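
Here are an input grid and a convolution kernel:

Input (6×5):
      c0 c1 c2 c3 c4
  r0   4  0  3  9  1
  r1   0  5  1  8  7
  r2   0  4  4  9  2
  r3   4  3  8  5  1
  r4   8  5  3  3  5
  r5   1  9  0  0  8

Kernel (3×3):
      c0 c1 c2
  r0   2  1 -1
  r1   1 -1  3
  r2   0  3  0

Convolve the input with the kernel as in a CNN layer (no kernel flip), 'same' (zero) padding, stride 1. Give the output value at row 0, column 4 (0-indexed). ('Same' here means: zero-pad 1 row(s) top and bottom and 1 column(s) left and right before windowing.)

29

The receptive field on the zero-padded input at this output position is [0 0 0 / 9 1 0 / 8 7 0]. Elementwise product with the kernel and sum: 0·2 + 0·1 + 0·-1 + 9·1 + 1·-1 + 0·3 + 7·3.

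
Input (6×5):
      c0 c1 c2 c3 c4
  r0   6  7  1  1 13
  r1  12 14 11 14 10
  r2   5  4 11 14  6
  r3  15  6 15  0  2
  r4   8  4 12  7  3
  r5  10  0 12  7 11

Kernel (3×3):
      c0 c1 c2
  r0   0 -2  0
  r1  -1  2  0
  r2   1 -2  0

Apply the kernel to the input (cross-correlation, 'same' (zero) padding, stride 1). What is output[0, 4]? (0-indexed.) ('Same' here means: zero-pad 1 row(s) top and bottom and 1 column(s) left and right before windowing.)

19

The receptive field on the zero-padded input at this output position is [0 0 0 / 1 13 0 / 14 10 0]. Elementwise product with the kernel and sum: 0·-2 + 1·-1 + 13·2 + 14·1 + 10·-2.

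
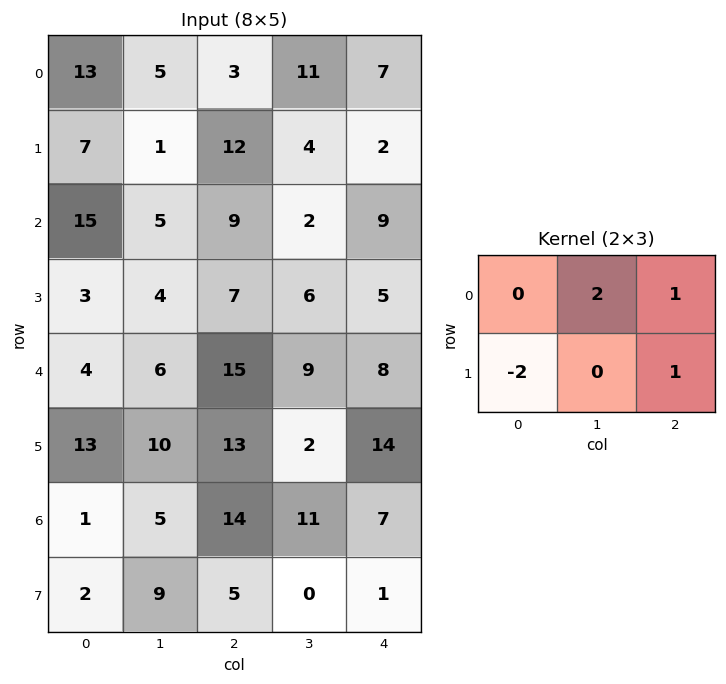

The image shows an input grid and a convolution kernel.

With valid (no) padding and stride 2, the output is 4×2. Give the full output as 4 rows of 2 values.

Output[0,0]: The receptive field on the input at this output position is [13 5 3 / 7 1 12]. Elementwise product with the kernel and sum: 5·2 + 3·1 + 7·-2 + 12·1.

11 7
20 4
14 14
25 20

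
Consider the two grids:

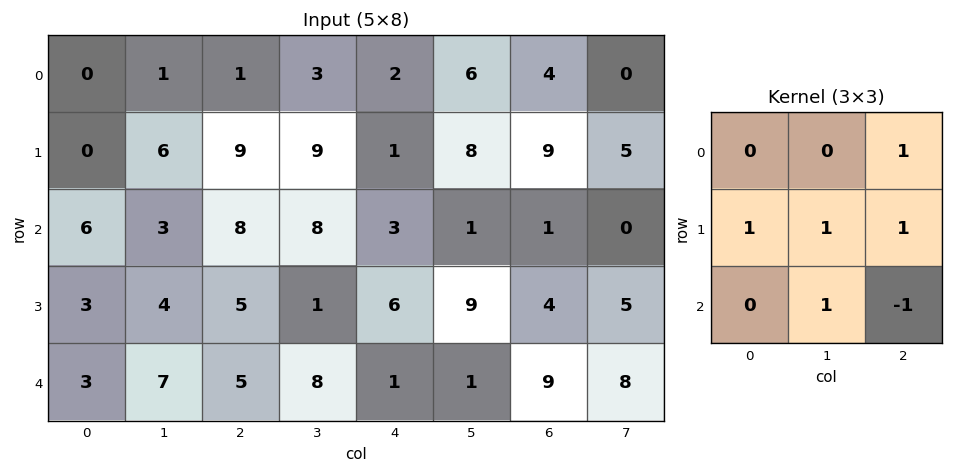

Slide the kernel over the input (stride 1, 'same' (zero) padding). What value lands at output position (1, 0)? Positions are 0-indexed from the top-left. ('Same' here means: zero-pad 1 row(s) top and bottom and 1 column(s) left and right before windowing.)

10

The receptive field on the zero-padded input at this output position is [0 0 1 / 0 0 6 / 0 6 3]. Elementwise product with the kernel and sum: 1·1 + 0·1 + 0·1 + 6·1 + 6·1 + 3·-1.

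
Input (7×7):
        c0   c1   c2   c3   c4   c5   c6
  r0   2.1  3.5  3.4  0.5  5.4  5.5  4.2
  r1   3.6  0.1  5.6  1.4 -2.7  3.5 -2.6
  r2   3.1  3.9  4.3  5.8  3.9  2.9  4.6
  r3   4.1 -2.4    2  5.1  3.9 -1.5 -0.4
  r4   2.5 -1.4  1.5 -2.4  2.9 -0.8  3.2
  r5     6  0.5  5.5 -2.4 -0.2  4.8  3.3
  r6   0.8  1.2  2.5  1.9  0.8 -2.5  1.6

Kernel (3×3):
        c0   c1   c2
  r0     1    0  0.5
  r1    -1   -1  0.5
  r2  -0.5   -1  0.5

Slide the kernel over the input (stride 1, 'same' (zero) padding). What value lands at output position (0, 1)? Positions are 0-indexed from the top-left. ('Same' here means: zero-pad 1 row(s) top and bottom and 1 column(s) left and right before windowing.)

-3

The receptive field on the zero-padded input at this output position is [0 0 0 / 2.1 3.5 3.4 / 3.6 0.1 5.6]. Elementwise product with the kernel and sum: 0·1 + 0·0.5 + 2.1·-1 + 3.5·-1 + 3.4·0.5 + 3.6·-0.5 + 0.1·-1 + 5.6·0.5.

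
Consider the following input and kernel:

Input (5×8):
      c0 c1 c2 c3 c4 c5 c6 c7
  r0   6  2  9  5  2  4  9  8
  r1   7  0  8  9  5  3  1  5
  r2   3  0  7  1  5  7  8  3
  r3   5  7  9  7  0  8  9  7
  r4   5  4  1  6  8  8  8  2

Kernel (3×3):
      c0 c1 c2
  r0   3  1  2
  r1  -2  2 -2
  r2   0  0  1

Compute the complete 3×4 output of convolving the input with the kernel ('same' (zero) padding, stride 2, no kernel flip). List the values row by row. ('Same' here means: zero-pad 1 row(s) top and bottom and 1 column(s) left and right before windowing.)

Output[0,0]: The receptive field on the zero-padded input at this output position is [0 0 0 / 0 6 2 / 0 7 0]. Elementwise product with the kernel and sum: 0·3 + 0·1 + 0·2 + 0·-2 + 6·2 + 2·-2 + 0·1.

8 13 -11 -1
20 45 40 23
21 26 25 43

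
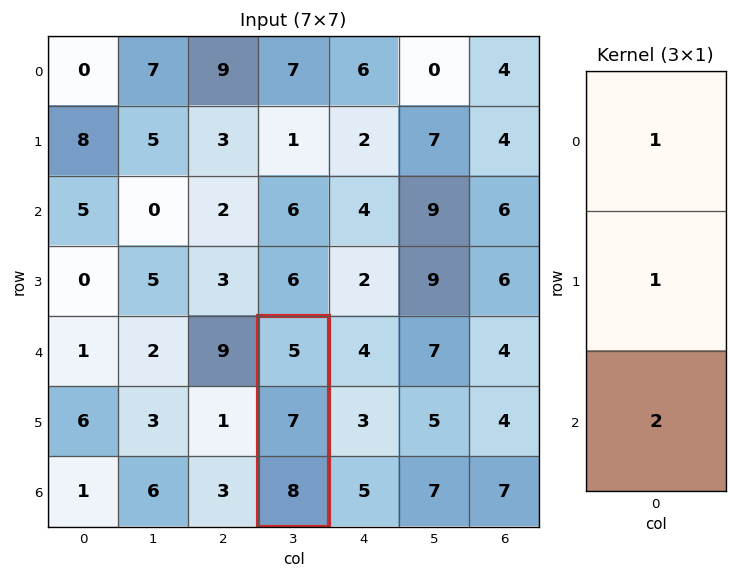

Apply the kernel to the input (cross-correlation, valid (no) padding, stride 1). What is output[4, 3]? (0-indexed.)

28

The receptive field on the input at this output position is [5 / 7 / 8]. Elementwise product with the kernel and sum: 5·1 + 7·1 + 8·2.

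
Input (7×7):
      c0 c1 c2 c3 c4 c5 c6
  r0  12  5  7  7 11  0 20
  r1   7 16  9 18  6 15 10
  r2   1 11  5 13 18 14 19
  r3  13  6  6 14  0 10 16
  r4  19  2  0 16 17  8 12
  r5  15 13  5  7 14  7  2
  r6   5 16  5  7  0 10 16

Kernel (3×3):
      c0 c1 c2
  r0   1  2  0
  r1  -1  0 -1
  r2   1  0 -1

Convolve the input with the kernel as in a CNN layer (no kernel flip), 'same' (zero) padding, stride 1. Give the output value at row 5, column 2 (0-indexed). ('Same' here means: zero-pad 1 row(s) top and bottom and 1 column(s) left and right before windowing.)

The receptive field on the zero-padded input at this output position is [2 0 16 / 13 5 7 / 16 5 7]. Elementwise product with the kernel and sum: 2·1 + 0·2 + 13·-1 + 7·-1 + 16·1 + 7·-1.

-9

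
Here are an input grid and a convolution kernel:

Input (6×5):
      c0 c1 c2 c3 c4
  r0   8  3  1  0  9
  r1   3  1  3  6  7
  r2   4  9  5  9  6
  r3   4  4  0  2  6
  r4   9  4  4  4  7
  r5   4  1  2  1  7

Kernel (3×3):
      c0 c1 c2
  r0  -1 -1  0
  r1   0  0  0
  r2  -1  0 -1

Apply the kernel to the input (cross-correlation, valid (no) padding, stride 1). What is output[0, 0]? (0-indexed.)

The receptive field on the input at this output position is [8 3 1 / 3 1 3 / 4 9 5]. Elementwise product with the kernel and sum: 8·-1 + 3·-1 + 4·-1 + 5·-1.

-20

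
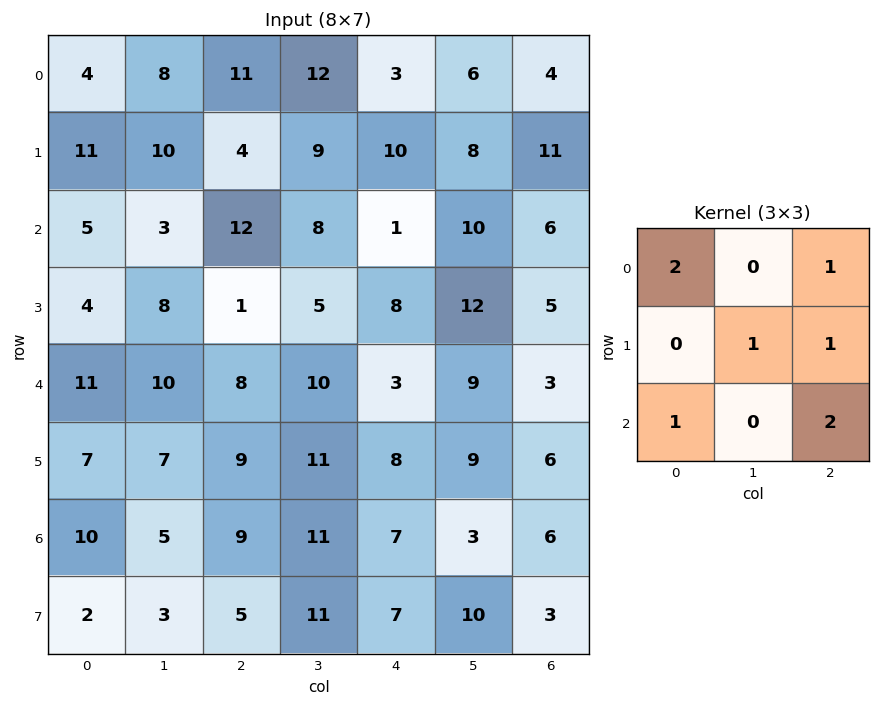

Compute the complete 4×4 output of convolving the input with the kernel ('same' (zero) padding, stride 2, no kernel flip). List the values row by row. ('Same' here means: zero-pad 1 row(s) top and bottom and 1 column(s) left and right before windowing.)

Output[0,0]: The receptive field on the zero-padded input at this output position is [0 0 0 / 0 4 8 / 0 11 10]. Elementwise product with the kernel and sum: 0·2 + 0·1 + 4·1 + 8·1 + 0·1 + 10·2.
Output[0,1]: The receptive field on the zero-padded input at this output position is [0 0 0 / 8 11 12 / 10 4 9]. Elementwise product with the kernel and sum: 0·2 + 0·1 + 11·1 + 12·1 + 10·1 + 9·2.

32 51 34 12
34 67 66 34
43 68 63 36
28 70 72 34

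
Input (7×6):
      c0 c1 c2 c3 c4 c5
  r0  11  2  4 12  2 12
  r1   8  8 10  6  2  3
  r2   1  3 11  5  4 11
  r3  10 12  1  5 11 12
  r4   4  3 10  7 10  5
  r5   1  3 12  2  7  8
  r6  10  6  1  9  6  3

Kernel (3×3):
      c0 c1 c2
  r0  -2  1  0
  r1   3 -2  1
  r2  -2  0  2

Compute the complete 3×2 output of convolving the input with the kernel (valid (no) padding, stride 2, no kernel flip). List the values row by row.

18 10
20 -13
-14 36

Output[0,0]: The receptive field on the input at this output position is [11 2 4 / 8 8 10 / 1 3 11]. Elementwise product with the kernel and sum: 11·-2 + 2·1 + 8·3 + 8·-2 + 10·1 + 1·-2 + 11·2.
Output[0,1]: The receptive field on the input at this output position is [4 12 2 / 10 6 2 / 11 5 4]. Elementwise product with the kernel and sum: 4·-2 + 12·1 + 10·3 + 6·-2 + 2·1 + 11·-2 + 4·2.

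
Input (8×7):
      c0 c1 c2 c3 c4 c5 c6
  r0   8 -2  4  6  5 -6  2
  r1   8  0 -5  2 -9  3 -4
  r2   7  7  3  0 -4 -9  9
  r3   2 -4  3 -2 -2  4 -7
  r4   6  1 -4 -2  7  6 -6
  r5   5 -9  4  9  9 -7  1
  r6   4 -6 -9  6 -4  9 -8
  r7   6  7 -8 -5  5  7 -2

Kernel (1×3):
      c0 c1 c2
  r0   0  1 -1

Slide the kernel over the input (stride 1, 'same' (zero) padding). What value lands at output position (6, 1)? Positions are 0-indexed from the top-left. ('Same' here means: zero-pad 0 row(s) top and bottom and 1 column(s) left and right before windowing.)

3

The receptive field on the zero-padded input at this output position is [4 -6 -9]. Elementwise product with the kernel and sum: -6·1 + -9·-1.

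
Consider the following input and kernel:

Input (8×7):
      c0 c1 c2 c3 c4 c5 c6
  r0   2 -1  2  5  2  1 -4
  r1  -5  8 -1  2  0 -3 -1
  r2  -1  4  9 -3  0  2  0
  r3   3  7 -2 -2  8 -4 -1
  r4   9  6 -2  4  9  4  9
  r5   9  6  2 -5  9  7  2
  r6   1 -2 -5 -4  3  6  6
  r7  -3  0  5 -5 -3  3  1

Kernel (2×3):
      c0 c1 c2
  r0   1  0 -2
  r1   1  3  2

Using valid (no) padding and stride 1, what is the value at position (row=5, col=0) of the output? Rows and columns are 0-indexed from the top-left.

The receptive field on the input at this output position is [9 6 2 / 1 -2 -5]. Elementwise product with the kernel and sum: 9·1 + 2·-2 + 1·1 + -2·3 + -5·2.

-10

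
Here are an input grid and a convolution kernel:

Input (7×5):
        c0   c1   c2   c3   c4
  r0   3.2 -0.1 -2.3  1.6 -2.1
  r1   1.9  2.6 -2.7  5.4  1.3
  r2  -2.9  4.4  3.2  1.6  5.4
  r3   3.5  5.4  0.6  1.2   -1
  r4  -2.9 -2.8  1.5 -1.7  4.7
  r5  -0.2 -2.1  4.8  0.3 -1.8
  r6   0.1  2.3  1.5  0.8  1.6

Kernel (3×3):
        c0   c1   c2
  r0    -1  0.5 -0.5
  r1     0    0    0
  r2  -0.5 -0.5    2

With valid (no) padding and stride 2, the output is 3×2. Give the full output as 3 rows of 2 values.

Output[0,0]: The receptive field on the input at this output position is [3.2 -0.1 -2.3 / 1.9 2.6 -2.7 / -2.9 4.4 3.2]. Elementwise product with the kernel and sum: 3.2·-1 + -0.1·0.5 + -2.3·-0.5 + -2.9·-0.5 + 4.4·-0.5 + 3.2·2.

3.55 12.55
9.35 4.4
2.55 -2.65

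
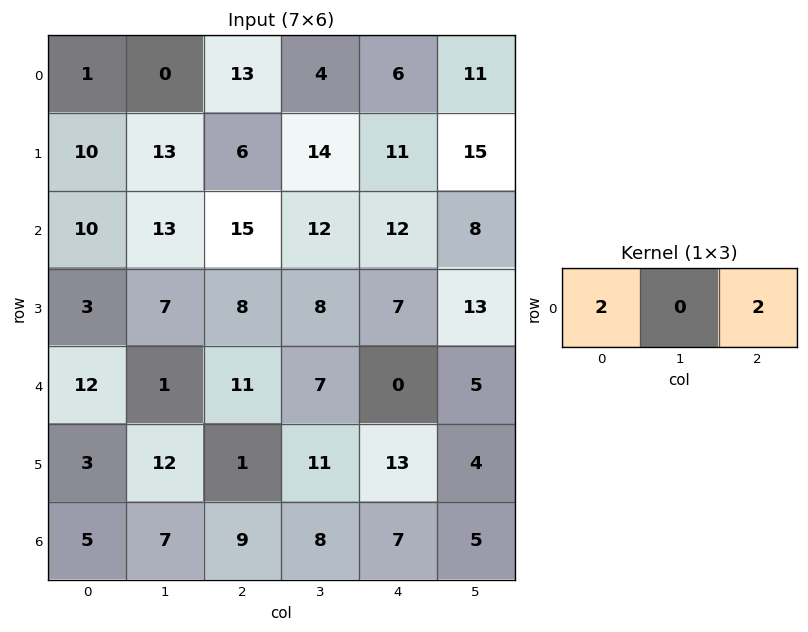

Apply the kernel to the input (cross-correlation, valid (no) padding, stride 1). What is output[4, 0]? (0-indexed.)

46

The receptive field on the input at this output position is [12 1 11]. Elementwise product with the kernel and sum: 12·2 + 11·2.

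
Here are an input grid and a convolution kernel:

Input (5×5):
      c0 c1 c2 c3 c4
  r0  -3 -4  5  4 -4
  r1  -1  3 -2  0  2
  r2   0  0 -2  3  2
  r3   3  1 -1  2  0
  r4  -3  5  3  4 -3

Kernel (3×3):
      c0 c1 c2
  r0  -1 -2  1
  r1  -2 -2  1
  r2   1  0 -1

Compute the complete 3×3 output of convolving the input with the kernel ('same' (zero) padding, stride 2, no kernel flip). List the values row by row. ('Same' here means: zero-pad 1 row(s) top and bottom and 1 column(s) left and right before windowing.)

Output[0,0]: The receptive field on the zero-padded input at this output position is [0 0 0 / 0 -3 -4 / 0 -1 3]. Elementwise product with the kernel and sum: 0·-1 + 0·-2 + 0·1 + 0·-2 + -3·-2 + -4·1 + 0·1 + 3·-1.

-1 5 0
4 7 -12
6 -9 -4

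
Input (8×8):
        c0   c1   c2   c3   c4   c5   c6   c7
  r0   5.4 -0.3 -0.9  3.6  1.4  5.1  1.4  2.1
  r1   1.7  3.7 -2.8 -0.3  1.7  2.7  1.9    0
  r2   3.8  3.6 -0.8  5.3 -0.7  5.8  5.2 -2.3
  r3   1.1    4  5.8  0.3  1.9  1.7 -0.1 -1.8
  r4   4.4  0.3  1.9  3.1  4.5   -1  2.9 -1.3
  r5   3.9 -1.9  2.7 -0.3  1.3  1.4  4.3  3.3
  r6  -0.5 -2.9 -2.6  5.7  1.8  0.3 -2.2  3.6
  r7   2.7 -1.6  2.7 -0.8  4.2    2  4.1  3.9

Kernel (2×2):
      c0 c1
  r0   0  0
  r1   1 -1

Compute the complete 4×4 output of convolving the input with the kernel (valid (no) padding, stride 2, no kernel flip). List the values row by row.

Output[0,0]: The receptive field on the input at this output position is [5.4 -0.3 / 1.7 3.7]. Elementwise product with the kernel and sum: 1.7·1 + 3.7·-1.

-2 -2.5 -1 1.9
-2.9 5.5 0.2 1.7
5.8 3 -0.1 1
4.3 3.5 2.2 0.2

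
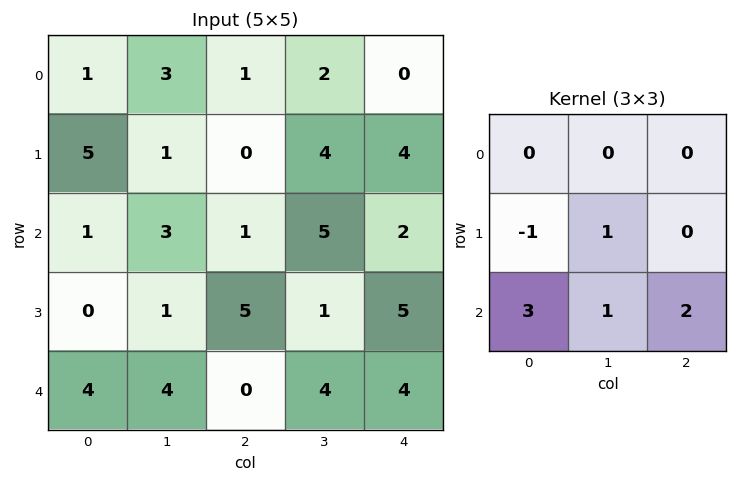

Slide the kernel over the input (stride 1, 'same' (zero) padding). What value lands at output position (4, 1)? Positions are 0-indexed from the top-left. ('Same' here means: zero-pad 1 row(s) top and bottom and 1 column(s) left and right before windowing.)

0

The receptive field on the zero-padded input at this output position is [0 1 5 / 4 4 0 / 0 0 0]. Elementwise product with the kernel and sum: 4·-1 + 4·1 + 0·3 + 0·1 + 0·2.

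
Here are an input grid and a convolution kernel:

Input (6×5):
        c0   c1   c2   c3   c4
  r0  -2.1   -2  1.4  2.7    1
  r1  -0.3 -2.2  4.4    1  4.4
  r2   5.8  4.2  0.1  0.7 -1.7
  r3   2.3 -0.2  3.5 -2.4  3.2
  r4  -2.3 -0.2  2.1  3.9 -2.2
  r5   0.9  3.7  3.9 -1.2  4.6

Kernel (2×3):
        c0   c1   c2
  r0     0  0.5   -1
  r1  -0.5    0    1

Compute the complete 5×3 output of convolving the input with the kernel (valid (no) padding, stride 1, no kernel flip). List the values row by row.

2.15 0.1 2.55
-8.3 -0.2 -5.65
4.35 -2.95 3.5
-0.35 8.15 -7.65
1.25 -5.9 6.8

Output[0,0]: The receptive field on the input at this output position is [-2.1 -2 1.4 / -0.3 -2.2 4.4]. Elementwise product with the kernel and sum: -2·0.5 + 1.4·-1 + -0.3·-0.5 + 4.4·1.
Output[0,1]: The receptive field on the input at this output position is [-2 1.4 2.7 / -2.2 4.4 1]. Elementwise product with the kernel and sum: 1.4·0.5 + 2.7·-1 + -2.2·-0.5 + 1·1.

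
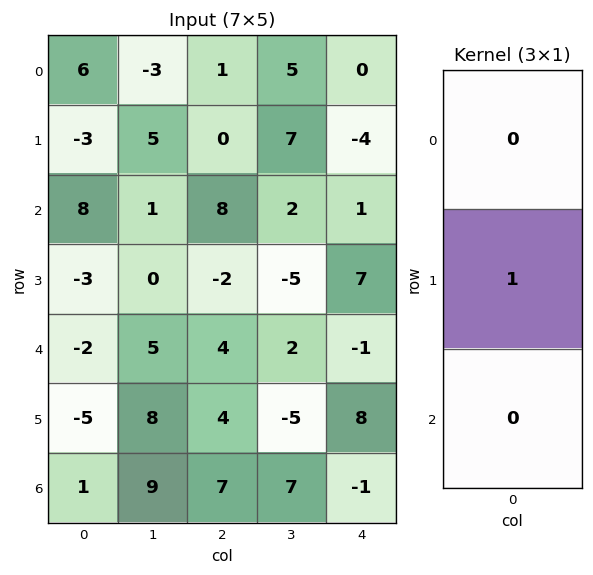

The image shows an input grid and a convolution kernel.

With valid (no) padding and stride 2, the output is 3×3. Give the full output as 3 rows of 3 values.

Output[0,0]: The receptive field on the input at this output position is [6 / -3 / 8]. Elementwise product with the kernel and sum: -3·1.
Output[0,1]: The receptive field on the input at this output position is [1 / 0 / 8]. Elementwise product with the kernel and sum: 0·1.

-3 0 -4
-3 -2 7
-5 4 8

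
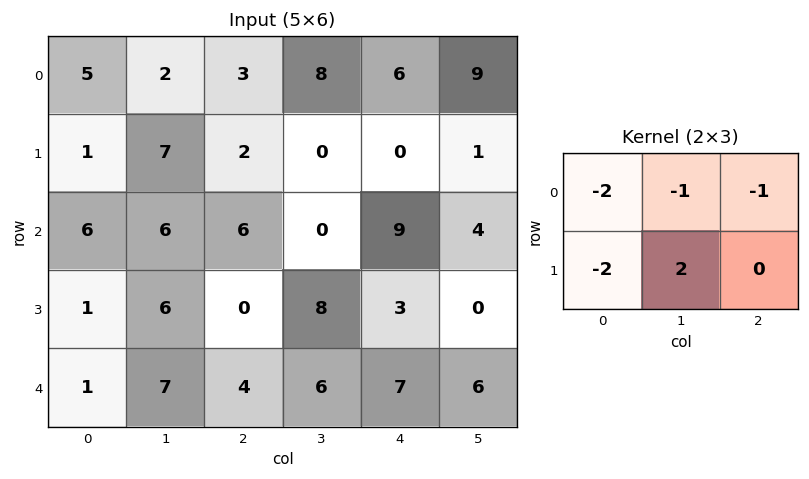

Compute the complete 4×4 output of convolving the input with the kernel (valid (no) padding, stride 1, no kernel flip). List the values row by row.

-3 -25 -24 -31
-11 -16 -16 17
-14 -30 -5 -23
4 -26 -7 -17

Output[0,0]: The receptive field on the input at this output position is [5 2 3 / 1 7 2]. Elementwise product with the kernel and sum: 5·-2 + 2·-1 + 3·-1 + 1·-2 + 7·2.
Output[0,1]: The receptive field on the input at this output position is [2 3 8 / 7 2 0]. Elementwise product with the kernel and sum: 2·-2 + 3·-1 + 8·-1 + 7·-2 + 2·2.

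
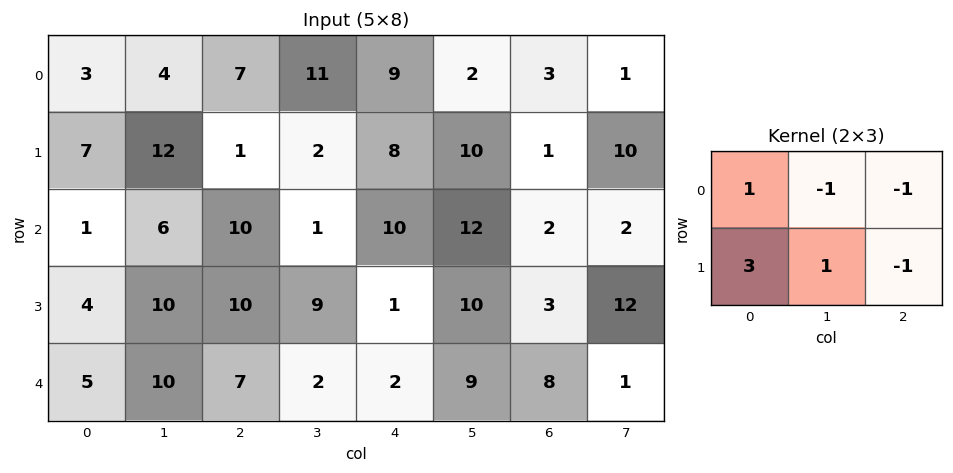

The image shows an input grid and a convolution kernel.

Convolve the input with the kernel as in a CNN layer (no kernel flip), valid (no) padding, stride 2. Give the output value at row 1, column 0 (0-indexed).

-3

The receptive field on the input at this output position is [1 6 10 / 4 10 10]. Elementwise product with the kernel and sum: 1·1 + 6·-1 + 10·-1 + 4·3 + 10·1 + 10·-1.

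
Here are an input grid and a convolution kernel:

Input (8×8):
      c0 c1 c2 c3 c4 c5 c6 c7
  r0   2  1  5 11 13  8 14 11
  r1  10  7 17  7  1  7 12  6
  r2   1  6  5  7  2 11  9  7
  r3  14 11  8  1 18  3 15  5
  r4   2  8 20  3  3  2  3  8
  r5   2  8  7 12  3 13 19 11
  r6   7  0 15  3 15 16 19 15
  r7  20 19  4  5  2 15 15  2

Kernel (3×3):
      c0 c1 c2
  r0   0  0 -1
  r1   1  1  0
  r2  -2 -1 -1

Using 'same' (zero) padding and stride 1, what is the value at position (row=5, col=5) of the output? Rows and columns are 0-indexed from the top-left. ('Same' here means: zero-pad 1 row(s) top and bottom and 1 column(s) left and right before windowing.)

-52

The receptive field on the zero-padded input at this output position is [3 2 3 / 3 13 19 / 15 16 19]. Elementwise product with the kernel and sum: 3·-1 + 3·1 + 13·1 + 15·-2 + 16·-1 + 19·-1.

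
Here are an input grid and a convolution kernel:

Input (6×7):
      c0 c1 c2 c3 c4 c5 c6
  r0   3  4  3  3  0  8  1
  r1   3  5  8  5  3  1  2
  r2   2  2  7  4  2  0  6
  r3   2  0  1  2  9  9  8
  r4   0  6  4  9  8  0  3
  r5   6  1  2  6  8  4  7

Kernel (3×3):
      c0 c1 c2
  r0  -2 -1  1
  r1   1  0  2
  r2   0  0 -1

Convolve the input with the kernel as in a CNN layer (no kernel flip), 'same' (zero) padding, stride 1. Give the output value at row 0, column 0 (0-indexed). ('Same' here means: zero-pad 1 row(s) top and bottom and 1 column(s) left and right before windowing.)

The receptive field on the zero-padded input at this output position is [0 0 0 / 0 3 4 / 0 3 5]. Elementwise product with the kernel and sum: 0·-2 + 0·-1 + 0·1 + 0·1 + 4·2 + 5·-1.

3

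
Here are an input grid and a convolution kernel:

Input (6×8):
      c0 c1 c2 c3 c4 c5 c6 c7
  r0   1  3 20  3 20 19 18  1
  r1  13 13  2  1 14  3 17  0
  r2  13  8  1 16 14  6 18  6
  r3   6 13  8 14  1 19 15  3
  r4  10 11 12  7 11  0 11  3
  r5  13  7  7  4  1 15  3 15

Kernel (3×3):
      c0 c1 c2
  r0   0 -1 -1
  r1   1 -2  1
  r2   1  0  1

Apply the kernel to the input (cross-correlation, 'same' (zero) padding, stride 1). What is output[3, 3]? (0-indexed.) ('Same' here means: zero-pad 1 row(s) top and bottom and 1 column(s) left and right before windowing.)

The receptive field on the zero-padded input at this output position is [1 16 14 / 8 14 1 / 12 7 11]. Elementwise product with the kernel and sum: 16·-1 + 14·-1 + 8·1 + 14·-2 + 1·1 + 12·1 + 11·1.

-26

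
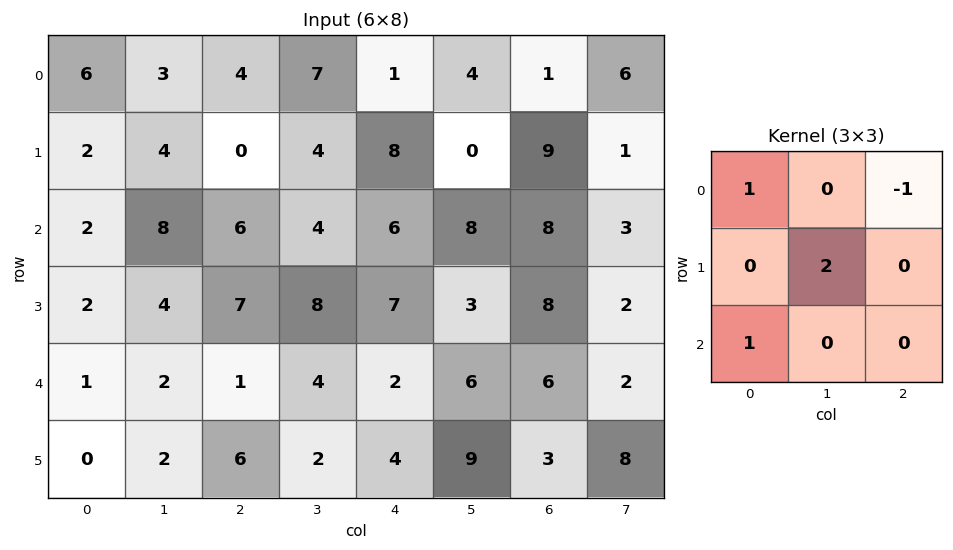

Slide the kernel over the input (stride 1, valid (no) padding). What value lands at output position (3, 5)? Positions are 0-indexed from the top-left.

22

The receptive field on the input at this output position is [3 8 2 / 6 6 2 / 9 3 8]. Elementwise product with the kernel and sum: 3·1 + 2·-1 + 6·2 + 9·1.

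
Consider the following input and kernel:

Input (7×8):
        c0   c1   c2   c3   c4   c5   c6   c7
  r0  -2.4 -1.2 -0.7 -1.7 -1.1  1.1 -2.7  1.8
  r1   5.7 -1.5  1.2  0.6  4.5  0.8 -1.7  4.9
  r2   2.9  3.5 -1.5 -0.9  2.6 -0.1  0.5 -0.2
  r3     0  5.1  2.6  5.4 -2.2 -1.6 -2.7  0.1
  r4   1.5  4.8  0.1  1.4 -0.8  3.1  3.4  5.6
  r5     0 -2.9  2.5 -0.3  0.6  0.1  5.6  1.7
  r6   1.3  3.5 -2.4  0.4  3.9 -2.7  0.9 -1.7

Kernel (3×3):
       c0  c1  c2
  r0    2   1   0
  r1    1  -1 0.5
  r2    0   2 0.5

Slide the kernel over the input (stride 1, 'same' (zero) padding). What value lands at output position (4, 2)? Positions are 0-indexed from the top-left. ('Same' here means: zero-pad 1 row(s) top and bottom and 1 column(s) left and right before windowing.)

The receptive field on the zero-padded input at this output position is [5.1 2.6 5.4 / 4.8 0.1 1.4 / -2.9 2.5 -0.3]. Elementwise product with the kernel and sum: 5.1·2 + 2.6·1 + 4.8·1 + 0.1·-1 + 1.4·0.5 + 2.5·2 + -0.3·0.5.

23.05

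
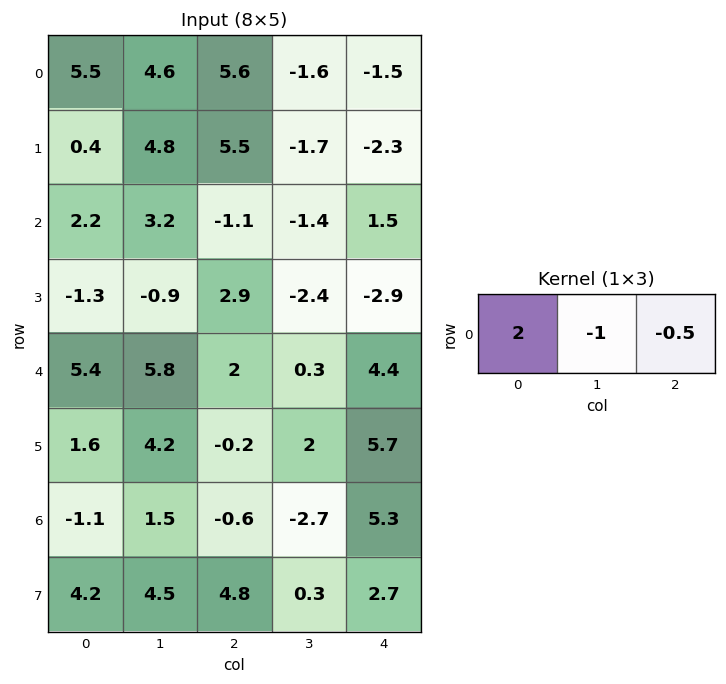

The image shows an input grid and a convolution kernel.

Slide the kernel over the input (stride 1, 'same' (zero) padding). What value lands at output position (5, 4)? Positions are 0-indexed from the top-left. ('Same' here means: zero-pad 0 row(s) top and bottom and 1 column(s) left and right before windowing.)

-1.7

The receptive field on the zero-padded input at this output position is [2 5.7 0]. Elementwise product with the kernel and sum: 2·2 + 5.7·-1 + 0·-0.5.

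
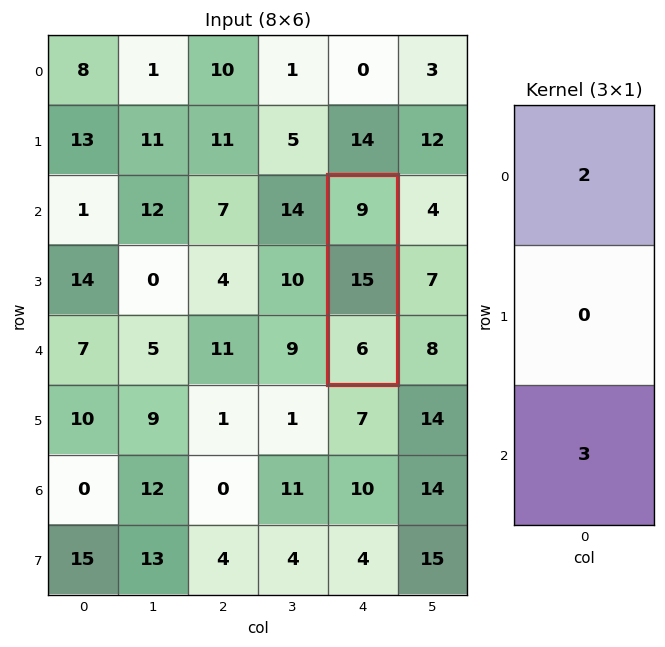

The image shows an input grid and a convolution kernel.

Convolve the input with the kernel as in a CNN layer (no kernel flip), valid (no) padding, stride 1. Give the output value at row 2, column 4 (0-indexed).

The receptive field on the input at this output position is [9 / 15 / 6]. Elementwise product with the kernel and sum: 9·2 + 6·3.

36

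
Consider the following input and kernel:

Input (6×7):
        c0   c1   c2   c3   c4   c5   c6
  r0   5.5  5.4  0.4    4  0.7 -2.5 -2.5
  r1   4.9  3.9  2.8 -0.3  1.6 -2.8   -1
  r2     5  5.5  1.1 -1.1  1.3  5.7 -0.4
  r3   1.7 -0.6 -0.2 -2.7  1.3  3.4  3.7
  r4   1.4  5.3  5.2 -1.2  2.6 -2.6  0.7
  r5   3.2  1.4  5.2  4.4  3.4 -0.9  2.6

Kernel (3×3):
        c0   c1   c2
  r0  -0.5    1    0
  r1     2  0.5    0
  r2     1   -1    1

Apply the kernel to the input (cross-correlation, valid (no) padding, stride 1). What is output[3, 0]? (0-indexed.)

The receptive field on the input at this output position is [1.7 -0.6 -0.2 / 1.4 5.3 5.2 / 3.2 1.4 5.2]. Elementwise product with the kernel and sum: 1.7·-0.5 + -0.6·1 + 1.4·2 + 5.3·0.5 + 3.2·1 + 1.4·-1 + 5.2·1.

11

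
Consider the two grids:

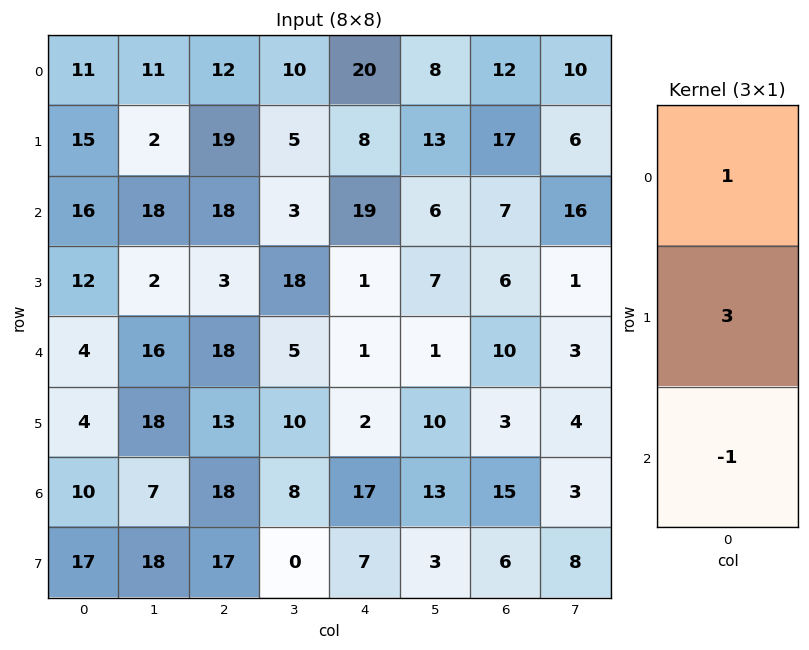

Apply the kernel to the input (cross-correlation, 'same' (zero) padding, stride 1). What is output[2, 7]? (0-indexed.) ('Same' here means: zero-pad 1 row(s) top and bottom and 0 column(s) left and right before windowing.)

The receptive field on the zero-padded input at this output position is [6 / 16 / 1]. Elementwise product with the kernel and sum: 6·1 + 16·3 + 1·-1.

53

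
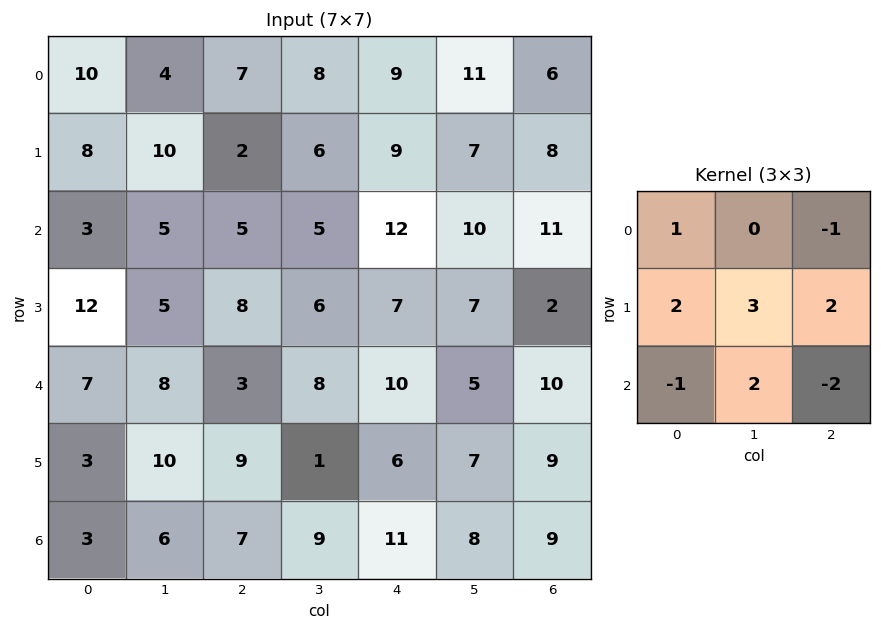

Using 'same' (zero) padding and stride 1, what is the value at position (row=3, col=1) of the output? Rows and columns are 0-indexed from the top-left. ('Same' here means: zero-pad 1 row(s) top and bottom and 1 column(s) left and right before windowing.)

The receptive field on the zero-padded input at this output position is [3 5 5 / 12 5 8 / 7 8 3]. Elementwise product with the kernel and sum: 3·1 + 5·-1 + 12·2 + 5·3 + 8·2 + 7·-1 + 8·2 + 3·-2.

56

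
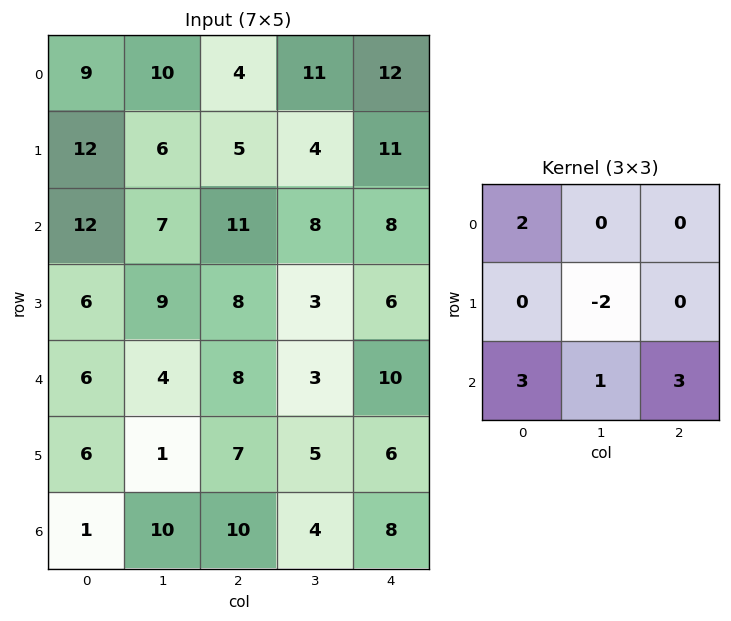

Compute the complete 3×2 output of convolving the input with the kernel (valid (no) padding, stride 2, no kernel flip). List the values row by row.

82 65
52 73
53 64

Output[0,0]: The receptive field on the input at this output position is [9 10 4 / 12 6 5 / 12 7 11]. Elementwise product with the kernel and sum: 9·2 + 6·-2 + 12·3 + 7·1 + 11·3.
Output[0,1]: The receptive field on the input at this output position is [4 11 12 / 5 4 11 / 11 8 8]. Elementwise product with the kernel and sum: 4·2 + 4·-2 + 11·3 + 8·1 + 8·3.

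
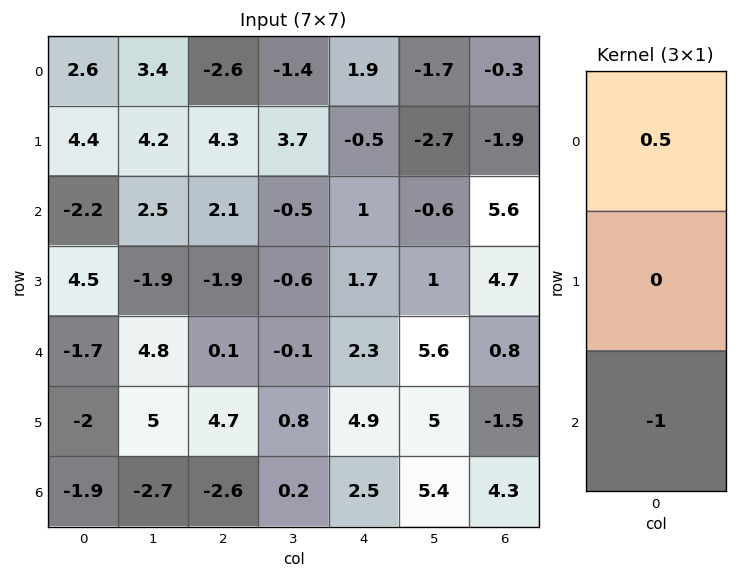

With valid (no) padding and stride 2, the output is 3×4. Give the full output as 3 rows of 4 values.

Output[0,0]: The receptive field on the input at this output position is [2.6 / 4.4 / -2.2]. Elementwise product with the kernel and sum: 2.6·0.5 + -2.2·-1.

3.5 -3.4 -0.05 -5.75
0.6 0.95 -1.8 2
1.05 2.65 -1.35 -3.9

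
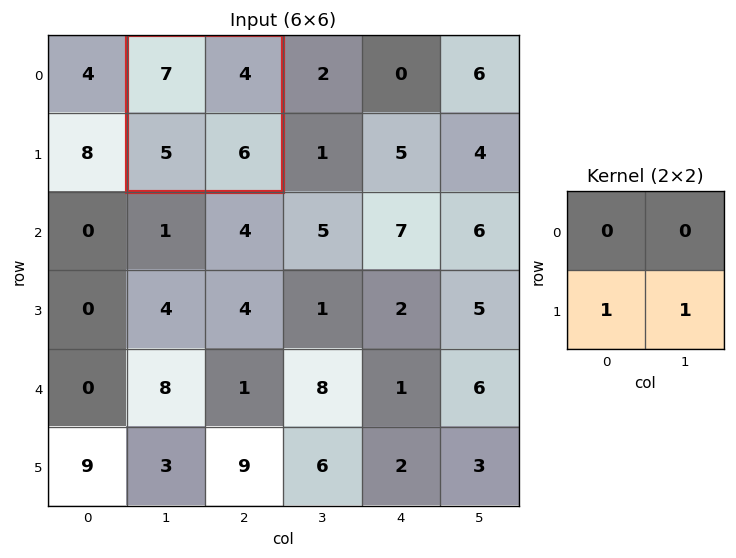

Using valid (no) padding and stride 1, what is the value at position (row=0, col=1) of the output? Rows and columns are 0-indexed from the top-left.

The receptive field on the input at this output position is [7 4 / 5 6]. Elementwise product with the kernel and sum: 5·1 + 6·1.

11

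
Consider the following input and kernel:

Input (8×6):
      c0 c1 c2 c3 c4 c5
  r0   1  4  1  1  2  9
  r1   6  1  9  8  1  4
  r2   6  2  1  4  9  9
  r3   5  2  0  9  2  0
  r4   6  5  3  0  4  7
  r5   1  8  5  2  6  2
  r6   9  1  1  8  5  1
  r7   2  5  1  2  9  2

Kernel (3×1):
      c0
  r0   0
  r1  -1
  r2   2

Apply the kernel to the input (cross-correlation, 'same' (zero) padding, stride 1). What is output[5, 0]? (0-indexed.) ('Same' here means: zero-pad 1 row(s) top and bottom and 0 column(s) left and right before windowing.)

The receptive field on the zero-padded input at this output position is [6 / 1 / 9]. Elementwise product with the kernel and sum: 1·-1 + 9·2.

17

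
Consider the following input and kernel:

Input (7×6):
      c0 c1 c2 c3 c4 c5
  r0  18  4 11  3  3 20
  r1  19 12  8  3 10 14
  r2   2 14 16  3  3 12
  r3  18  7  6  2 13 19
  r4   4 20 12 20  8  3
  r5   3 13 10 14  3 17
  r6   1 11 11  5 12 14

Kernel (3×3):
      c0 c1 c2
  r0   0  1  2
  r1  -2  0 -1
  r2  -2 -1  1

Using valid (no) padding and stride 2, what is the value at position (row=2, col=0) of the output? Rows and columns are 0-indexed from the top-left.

The receptive field on the input at this output position is [4 20 12 / 3 13 10 / 1 11 11]. Elementwise product with the kernel and sum: 20·1 + 12·2 + 3·-2 + 10·-1 + 1·-2 + 11·-1 + 11·1.

26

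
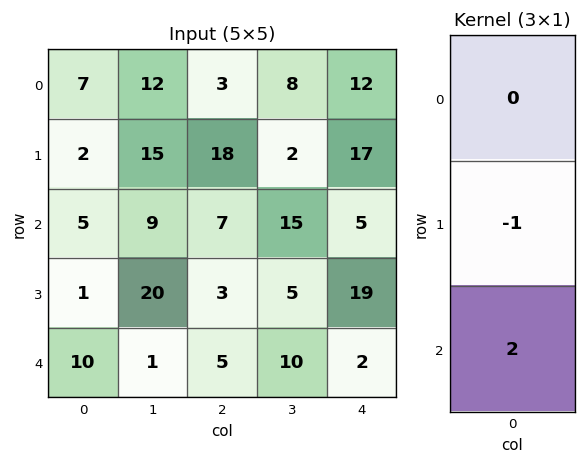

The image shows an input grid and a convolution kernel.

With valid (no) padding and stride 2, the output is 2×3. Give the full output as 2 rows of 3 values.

8 -4 -7
19 7 -15

Output[0,0]: The receptive field on the input at this output position is [7 / 2 / 5]. Elementwise product with the kernel and sum: 2·-1 + 5·2.
Output[0,1]: The receptive field on the input at this output position is [3 / 18 / 7]. Elementwise product with the kernel and sum: 18·-1 + 7·2.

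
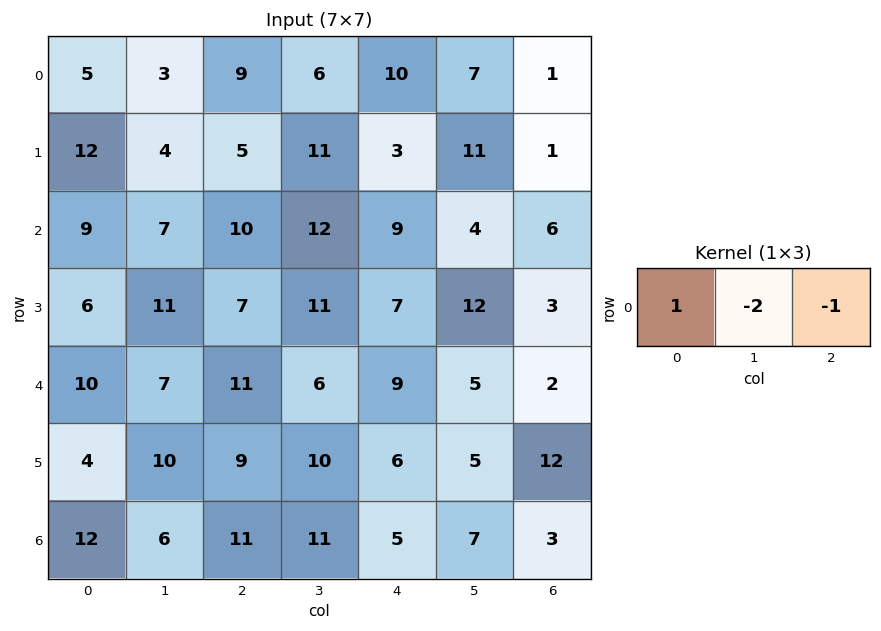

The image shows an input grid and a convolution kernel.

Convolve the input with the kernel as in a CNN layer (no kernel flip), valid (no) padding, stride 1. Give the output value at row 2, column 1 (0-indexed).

The receptive field on the input at this output position is [7 10 12]. Elementwise product with the kernel and sum: 7·1 + 10·-2 + 12·-1.

-25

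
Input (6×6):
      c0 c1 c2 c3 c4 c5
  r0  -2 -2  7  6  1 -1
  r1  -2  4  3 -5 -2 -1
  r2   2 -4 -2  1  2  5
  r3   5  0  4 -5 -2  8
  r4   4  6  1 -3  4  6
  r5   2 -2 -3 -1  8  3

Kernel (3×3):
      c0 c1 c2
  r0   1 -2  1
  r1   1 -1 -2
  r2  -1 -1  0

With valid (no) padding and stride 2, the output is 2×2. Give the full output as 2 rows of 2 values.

Output[0,0]: The receptive field on the input at this output position is [-2 -2 7 / -2 4 3 / 2 -4 -2]. Elementwise product with the kernel and sum: -2·1 + -2·-2 + 7·1 + -2·1 + 4·-1 + 3·-2 + 2·-1 + -4·-1.

-1 9
-5 13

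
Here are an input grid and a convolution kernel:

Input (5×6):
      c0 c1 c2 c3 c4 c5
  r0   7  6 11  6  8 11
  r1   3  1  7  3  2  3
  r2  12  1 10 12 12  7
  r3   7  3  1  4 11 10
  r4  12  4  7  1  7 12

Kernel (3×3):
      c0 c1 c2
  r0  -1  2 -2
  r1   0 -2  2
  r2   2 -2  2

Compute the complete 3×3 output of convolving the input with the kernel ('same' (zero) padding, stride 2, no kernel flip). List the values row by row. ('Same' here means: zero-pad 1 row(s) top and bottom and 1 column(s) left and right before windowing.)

-6 -16 14
-26 23 -9
-8 -21 8

Output[0,0]: The receptive field on the zero-padded input at this output position is [0 0 0 / 0 7 6 / 0 3 1]. Elementwise product with the kernel and sum: 0·-1 + 0·2 + 0·-2 + 7·-2 + 6·2 + 0·2 + 3·-2 + 1·2.
Output[0,1]: The receptive field on the zero-padded input at this output position is [0 0 0 / 6 11 6 / 1 7 3]. Elementwise product with the kernel and sum: 0·-1 + 0·2 + 0·-2 + 11·-2 + 6·2 + 1·2 + 7·-2 + 3·2.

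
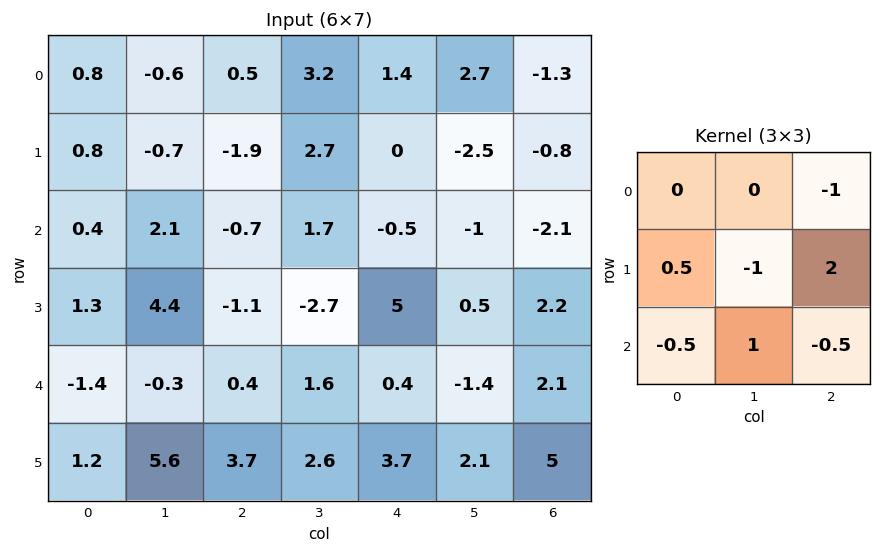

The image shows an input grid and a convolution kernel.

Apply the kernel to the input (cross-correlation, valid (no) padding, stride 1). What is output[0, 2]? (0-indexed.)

The receptive field on the input at this output position is [0.5 3.2 1.4 / -1.9 2.7 0 / -0.7 1.7 -0.5]. Elementwise product with the kernel and sum: 1.4·-1 + -1.9·0.5 + 2.7·-1 + 0·2 + -0.7·-0.5 + 1.7·1 + -0.5·-0.5.

-2.75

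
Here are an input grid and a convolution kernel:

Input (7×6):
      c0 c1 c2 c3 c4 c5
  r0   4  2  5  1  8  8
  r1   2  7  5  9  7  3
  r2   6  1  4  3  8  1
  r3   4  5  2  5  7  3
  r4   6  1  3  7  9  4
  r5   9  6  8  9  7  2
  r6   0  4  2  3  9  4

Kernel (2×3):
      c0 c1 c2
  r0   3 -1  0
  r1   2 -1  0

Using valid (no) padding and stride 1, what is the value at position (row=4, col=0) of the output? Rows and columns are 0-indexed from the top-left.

The receptive field on the input at this output position is [6 1 3 / 9 6 8]. Elementwise product with the kernel and sum: 6·3 + 1·-1 + 9·2 + 6·-1.

29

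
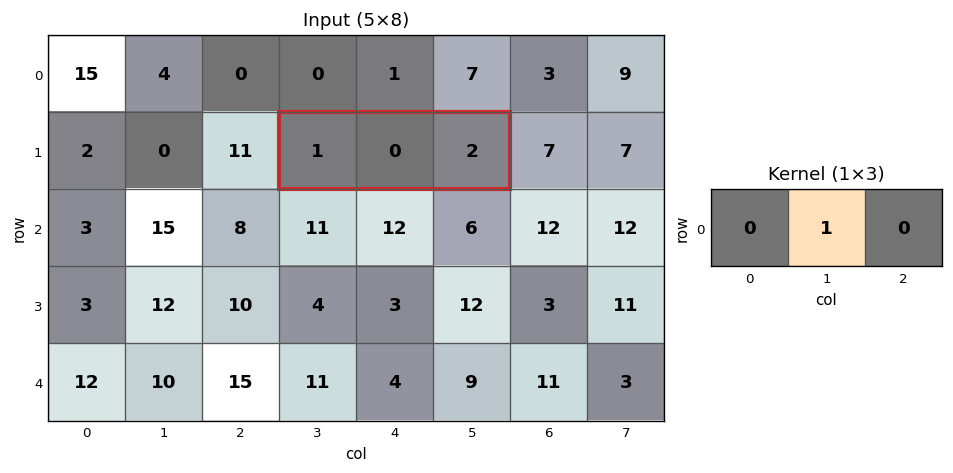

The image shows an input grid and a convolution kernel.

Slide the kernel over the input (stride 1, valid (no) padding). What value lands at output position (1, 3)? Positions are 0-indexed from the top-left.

The receptive field on the input at this output position is [1 0 2]. Elementwise product with the kernel and sum: 0·1.

0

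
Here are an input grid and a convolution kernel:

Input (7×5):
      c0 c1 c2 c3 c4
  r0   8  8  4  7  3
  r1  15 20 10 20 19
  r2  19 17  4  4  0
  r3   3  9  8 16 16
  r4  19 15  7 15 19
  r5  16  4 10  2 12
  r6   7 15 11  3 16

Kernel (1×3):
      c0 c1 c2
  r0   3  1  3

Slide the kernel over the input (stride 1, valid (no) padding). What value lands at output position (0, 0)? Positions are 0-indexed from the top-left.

44

The receptive field on the input at this output position is [8 8 4]. Elementwise product with the kernel and sum: 8·3 + 8·1 + 4·3.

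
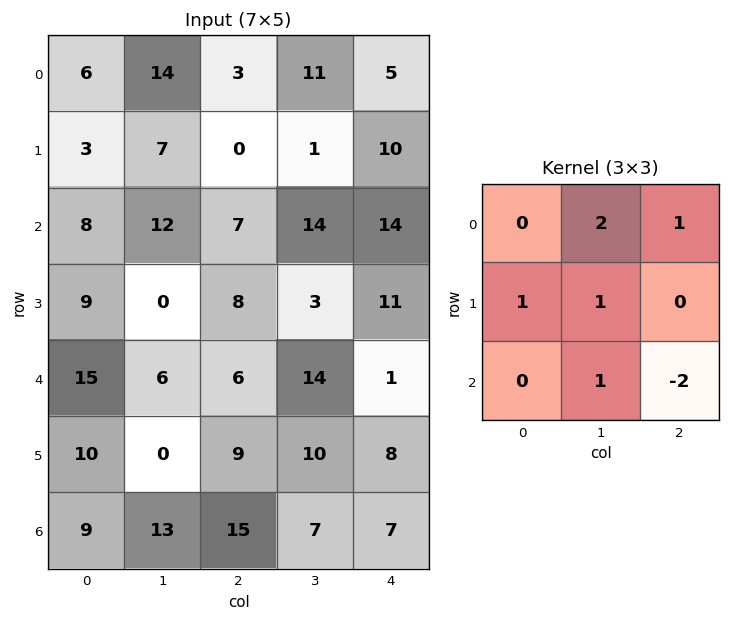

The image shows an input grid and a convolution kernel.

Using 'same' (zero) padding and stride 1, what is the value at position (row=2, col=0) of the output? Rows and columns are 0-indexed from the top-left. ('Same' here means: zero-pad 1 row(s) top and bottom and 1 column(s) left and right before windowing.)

30

The receptive field on the zero-padded input at this output position is [0 3 7 / 0 8 12 / 0 9 0]. Elementwise product with the kernel and sum: 3·2 + 7·1 + 0·1 + 8·1 + 9·1 + 0·-2.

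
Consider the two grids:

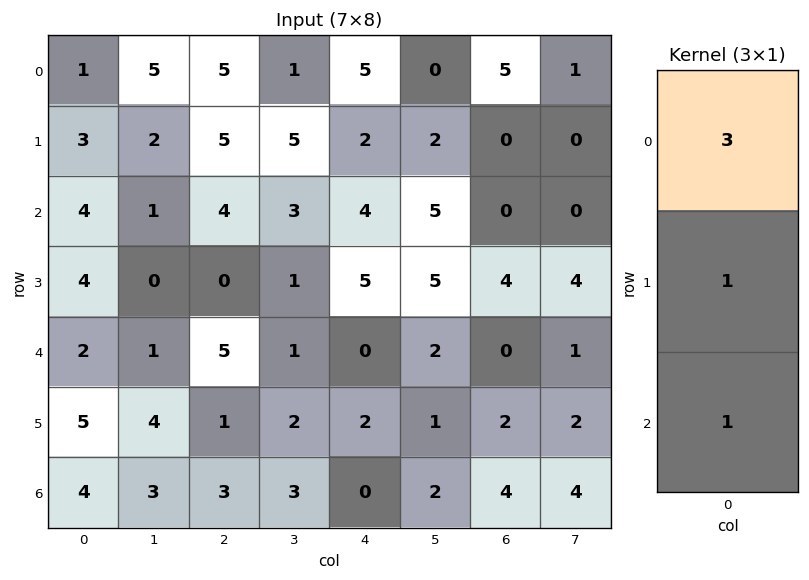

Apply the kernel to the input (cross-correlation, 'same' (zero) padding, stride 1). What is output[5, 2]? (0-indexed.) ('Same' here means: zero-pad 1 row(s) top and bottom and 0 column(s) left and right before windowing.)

The receptive field on the zero-padded input at this output position is [5 / 1 / 3]. Elementwise product with the kernel and sum: 5·3 + 1·1 + 3·1.

19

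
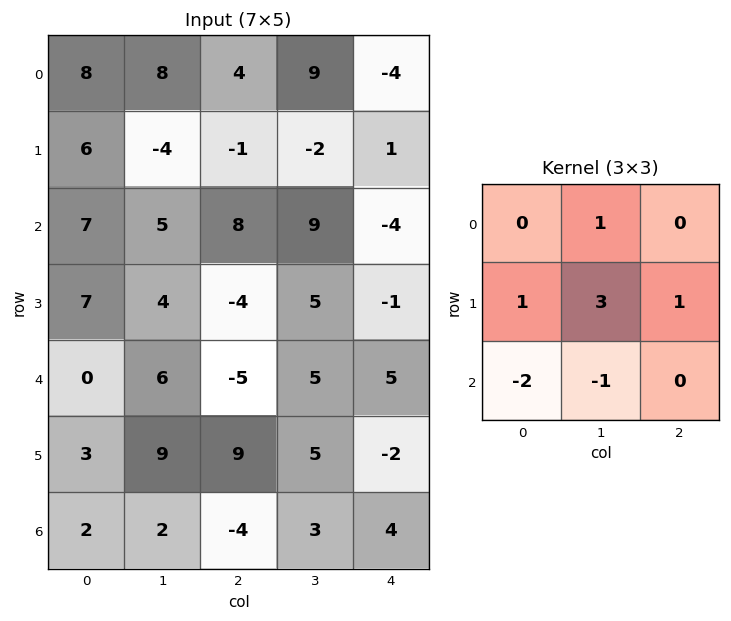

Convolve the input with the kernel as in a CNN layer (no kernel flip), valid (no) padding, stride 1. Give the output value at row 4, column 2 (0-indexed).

32

The receptive field on the input at this output position is [-5 5 5 / 9 5 -2 / -4 3 4]. Elementwise product with the kernel and sum: 5·1 + 9·1 + 5·3 + -2·1 + -4·-2 + 3·-1.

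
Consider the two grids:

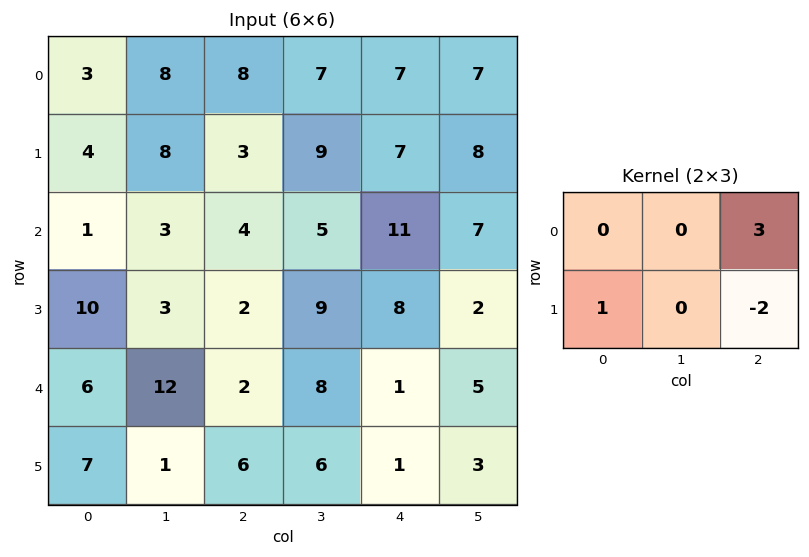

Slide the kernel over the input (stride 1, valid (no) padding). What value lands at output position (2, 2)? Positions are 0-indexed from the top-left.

19

The receptive field on the input at this output position is [4 5 11 / 2 9 8]. Elementwise product with the kernel and sum: 11·3 + 2·1 + 8·-2.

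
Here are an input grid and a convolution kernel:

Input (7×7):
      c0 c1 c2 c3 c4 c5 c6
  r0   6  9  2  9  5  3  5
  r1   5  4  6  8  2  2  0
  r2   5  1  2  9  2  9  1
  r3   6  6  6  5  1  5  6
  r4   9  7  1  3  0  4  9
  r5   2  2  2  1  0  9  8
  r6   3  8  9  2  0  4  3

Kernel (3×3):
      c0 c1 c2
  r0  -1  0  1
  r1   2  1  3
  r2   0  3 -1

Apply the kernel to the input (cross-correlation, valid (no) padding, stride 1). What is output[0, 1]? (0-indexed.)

The receptive field on the input at this output position is [9 2 9 / 4 6 8 / 1 2 9]. Elementwise product with the kernel and sum: 9·-1 + 9·1 + 4·2 + 6·1 + 8·3 + 2·3 + 9·-1.

35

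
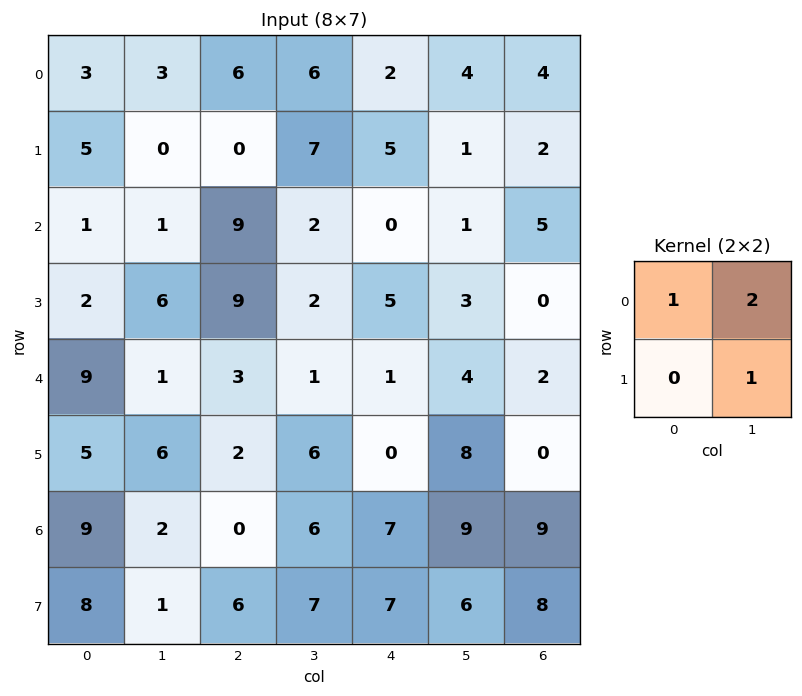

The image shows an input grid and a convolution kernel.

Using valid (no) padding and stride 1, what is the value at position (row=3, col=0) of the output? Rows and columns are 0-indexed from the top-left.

15

The receptive field on the input at this output position is [2 6 / 9 1]. Elementwise product with the kernel and sum: 2·1 + 6·2 + 1·1.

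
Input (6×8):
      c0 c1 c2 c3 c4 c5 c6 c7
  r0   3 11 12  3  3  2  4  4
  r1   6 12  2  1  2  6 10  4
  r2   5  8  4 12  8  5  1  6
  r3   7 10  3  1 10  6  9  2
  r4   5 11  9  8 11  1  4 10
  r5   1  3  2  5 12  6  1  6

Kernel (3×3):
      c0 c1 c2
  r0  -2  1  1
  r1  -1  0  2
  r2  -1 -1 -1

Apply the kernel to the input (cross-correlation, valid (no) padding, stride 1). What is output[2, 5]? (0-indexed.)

The receptive field on the input at this output position is [5 1 6 / 6 9 2 / 1 4 10]. Elementwise product with the kernel and sum: 5·-2 + 1·1 + 6·1 + 6·-1 + 2·2 + 1·-1 + 4·-1 + 10·-1.

-20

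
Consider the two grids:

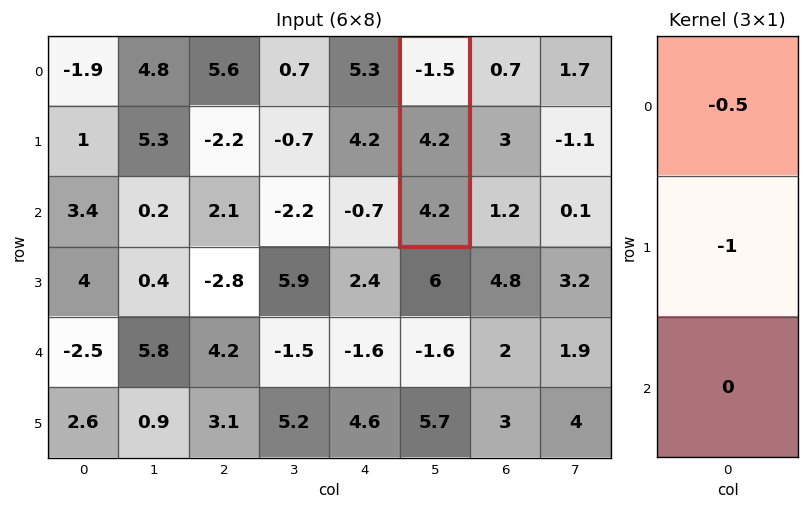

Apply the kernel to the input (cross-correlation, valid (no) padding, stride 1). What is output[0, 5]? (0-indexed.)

The receptive field on the input at this output position is [-1.5 / 4.2 / 4.2]. Elementwise product with the kernel and sum: -1.5·-0.5 + 4.2·-1.

-3.45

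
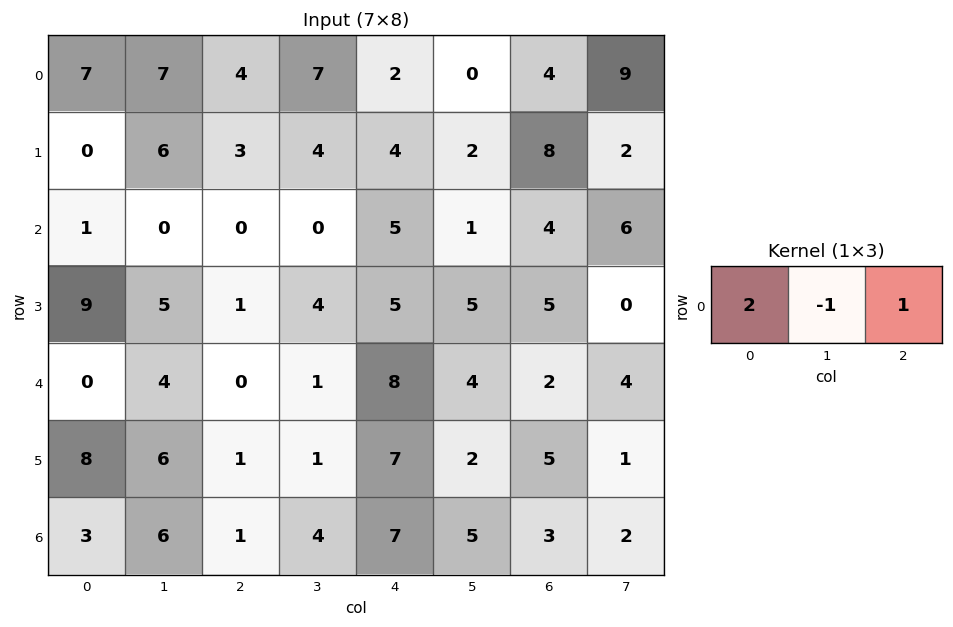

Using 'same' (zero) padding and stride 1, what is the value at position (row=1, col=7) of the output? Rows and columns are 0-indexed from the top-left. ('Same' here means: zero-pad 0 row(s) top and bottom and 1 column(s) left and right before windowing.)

The receptive field on the zero-padded input at this output position is [8 2 0]. Elementwise product with the kernel and sum: 8·2 + 2·-1 + 0·1.

14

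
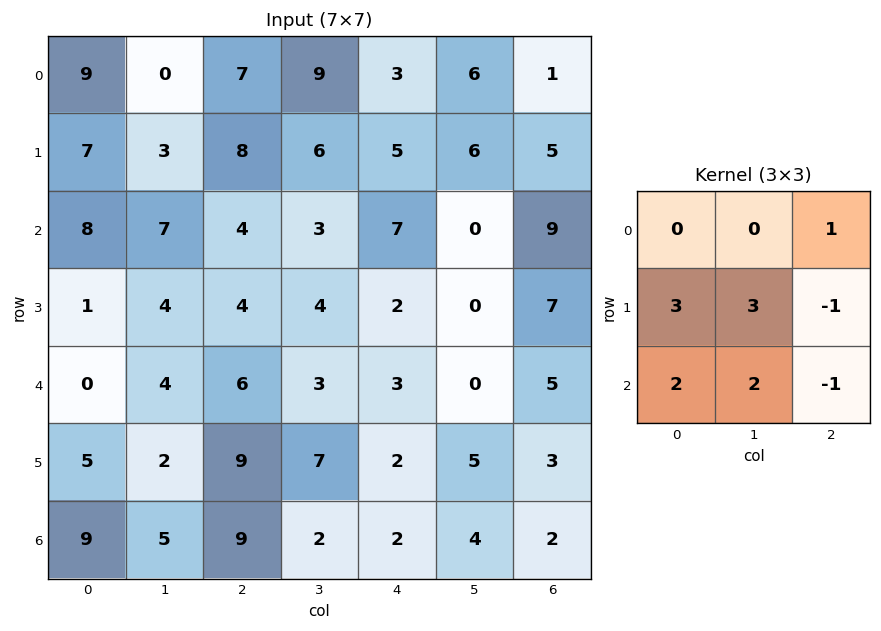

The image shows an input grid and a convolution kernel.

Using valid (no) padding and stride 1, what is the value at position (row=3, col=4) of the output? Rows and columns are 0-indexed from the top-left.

22

The receptive field on the input at this output position is [2 0 7 / 3 0 5 / 2 5 3]. Elementwise product with the kernel and sum: 7·1 + 3·3 + 0·3 + 5·-1 + 2·2 + 5·2 + 3·-1.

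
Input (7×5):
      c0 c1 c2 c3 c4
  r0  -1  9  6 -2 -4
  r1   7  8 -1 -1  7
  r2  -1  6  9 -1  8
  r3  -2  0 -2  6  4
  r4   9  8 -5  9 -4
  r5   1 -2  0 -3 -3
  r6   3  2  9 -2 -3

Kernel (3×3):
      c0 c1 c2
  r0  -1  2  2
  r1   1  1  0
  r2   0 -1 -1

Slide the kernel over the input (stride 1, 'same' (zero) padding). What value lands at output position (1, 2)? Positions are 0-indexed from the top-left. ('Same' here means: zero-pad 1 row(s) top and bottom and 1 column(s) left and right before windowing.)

The receptive field on the zero-padded input at this output position is [9 6 -2 / 8 -1 -1 / 6 9 -1]. Elementwise product with the kernel and sum: 9·-1 + 6·2 + -2·2 + 8·1 + -1·1 + 9·-1 + -1·-1.

-2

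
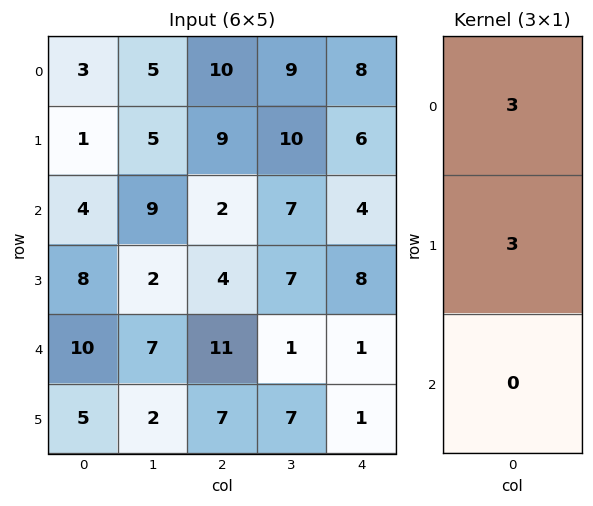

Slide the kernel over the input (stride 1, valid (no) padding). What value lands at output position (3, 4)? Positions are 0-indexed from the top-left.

27

The receptive field on the input at this output position is [8 / 1 / 1]. Elementwise product with the kernel and sum: 8·3 + 1·3.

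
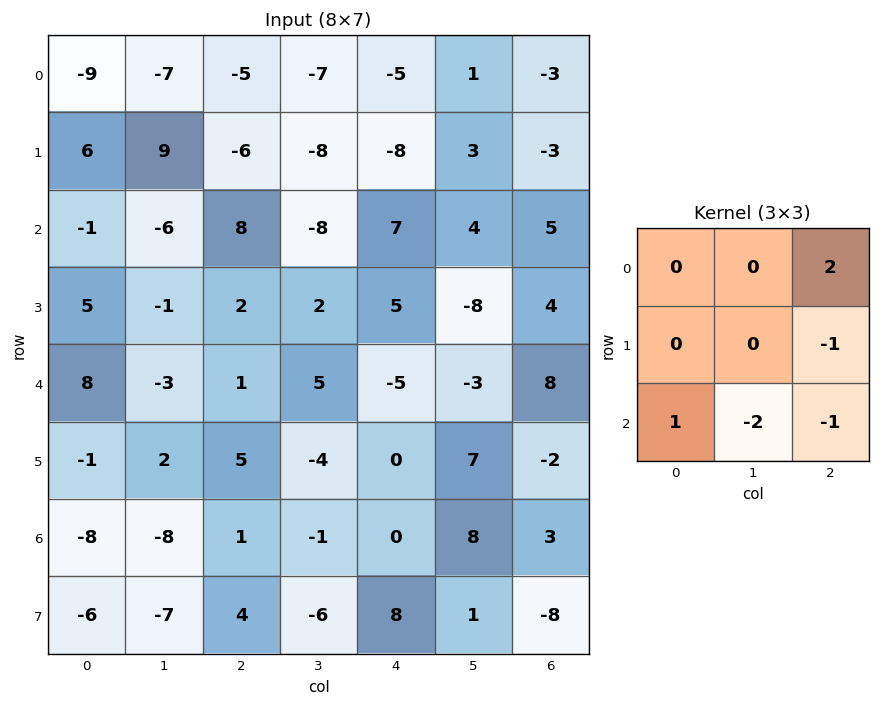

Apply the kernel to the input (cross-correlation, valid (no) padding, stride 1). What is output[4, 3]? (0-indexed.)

-22

The receptive field on the input at this output position is [5 -5 -3 / -4 0 7 / -1 0 8]. Elementwise product with the kernel and sum: -3·2 + 7·-1 + -1·1 + 0·-2 + 8·-1.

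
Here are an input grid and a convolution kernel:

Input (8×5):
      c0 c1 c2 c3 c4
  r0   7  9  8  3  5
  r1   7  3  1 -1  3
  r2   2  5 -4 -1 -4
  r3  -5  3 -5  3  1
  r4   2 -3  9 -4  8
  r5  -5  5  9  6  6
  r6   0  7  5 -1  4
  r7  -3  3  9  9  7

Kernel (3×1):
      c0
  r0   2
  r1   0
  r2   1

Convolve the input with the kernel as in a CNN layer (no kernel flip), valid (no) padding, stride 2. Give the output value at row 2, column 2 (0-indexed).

20

The receptive field on the input at this output position is [8 / 6 / 4]. Elementwise product with the kernel and sum: 8·2 + 4·1.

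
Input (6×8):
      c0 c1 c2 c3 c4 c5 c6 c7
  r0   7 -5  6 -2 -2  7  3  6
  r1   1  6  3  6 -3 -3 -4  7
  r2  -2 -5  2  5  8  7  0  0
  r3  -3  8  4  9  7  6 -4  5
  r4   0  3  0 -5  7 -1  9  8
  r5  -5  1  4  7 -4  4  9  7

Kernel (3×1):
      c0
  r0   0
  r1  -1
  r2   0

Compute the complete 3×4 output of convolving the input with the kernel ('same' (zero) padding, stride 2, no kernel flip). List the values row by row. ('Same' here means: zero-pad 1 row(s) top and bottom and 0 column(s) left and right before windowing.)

-7 -6 2 -3
2 -2 -8 0
0 0 -7 -9

Output[0,0]: The receptive field on the zero-padded input at this output position is [0 / 7 / 1]. Elementwise product with the kernel and sum: 7·-1.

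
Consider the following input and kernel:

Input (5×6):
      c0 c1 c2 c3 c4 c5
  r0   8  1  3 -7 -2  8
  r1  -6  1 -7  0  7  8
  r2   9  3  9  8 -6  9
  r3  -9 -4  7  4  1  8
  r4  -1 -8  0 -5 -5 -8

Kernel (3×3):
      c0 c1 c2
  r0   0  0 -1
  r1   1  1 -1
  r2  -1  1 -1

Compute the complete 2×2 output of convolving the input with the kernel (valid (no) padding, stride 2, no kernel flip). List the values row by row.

-16 -7
-36 16

Output[0,0]: The receptive field on the input at this output position is [8 1 3 / -6 1 -7 / 9 3 9]. Elementwise product with the kernel and sum: 3·-1 + -6·1 + 1·1 + -7·-1 + 9·-1 + 3·1 + 9·-1.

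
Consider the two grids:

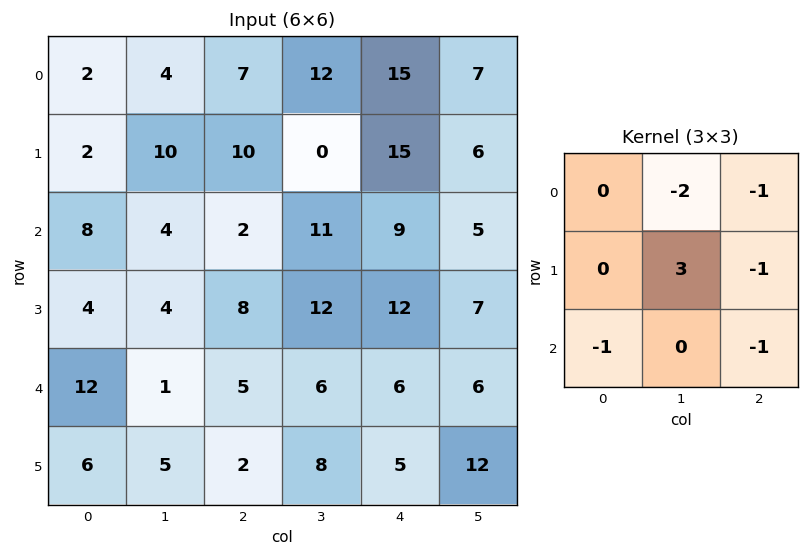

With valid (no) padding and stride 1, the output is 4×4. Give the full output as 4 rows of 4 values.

Output[0,0]: The receptive field on the input at this output position is [2 4 7 / 2 10 10 / 8 4 2]. Elementwise product with the kernel and sum: 4·-2 + 7·-1 + 10·3 + 10·-1 + 8·-1 + 2·-1.
Output[0,1]: The receptive field on the input at this output position is [4 7 12 / 10 10 0 / 4 2 11]. Elementwise product with the kernel and sum: 7·-2 + 12·-1 + 10·3 + 0·-1 + 4·-1 + 11·-1.

-5 -11 -65 -14
-32 -41 -11 -33
-23 -10 -18 -6
-26 -32 -31 -39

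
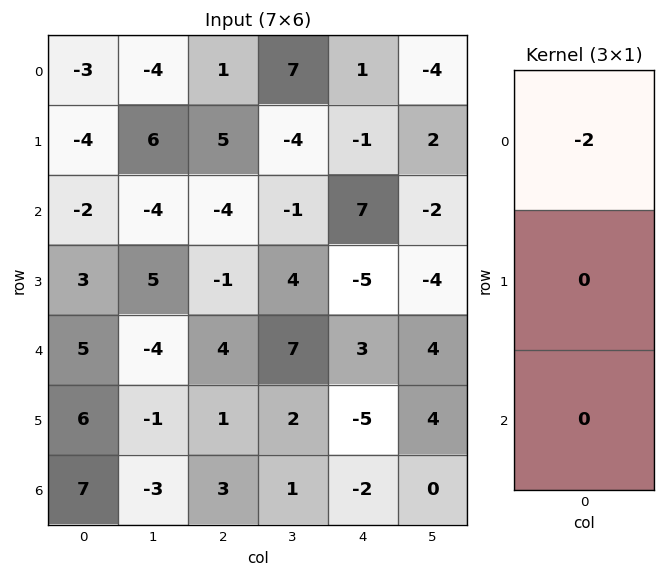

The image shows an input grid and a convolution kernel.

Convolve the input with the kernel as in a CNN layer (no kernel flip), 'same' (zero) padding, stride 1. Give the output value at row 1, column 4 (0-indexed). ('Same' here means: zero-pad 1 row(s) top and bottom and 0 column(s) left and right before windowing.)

-2

The receptive field on the zero-padded input at this output position is [1 / -1 / 7]. Elementwise product with the kernel and sum: 1·-2.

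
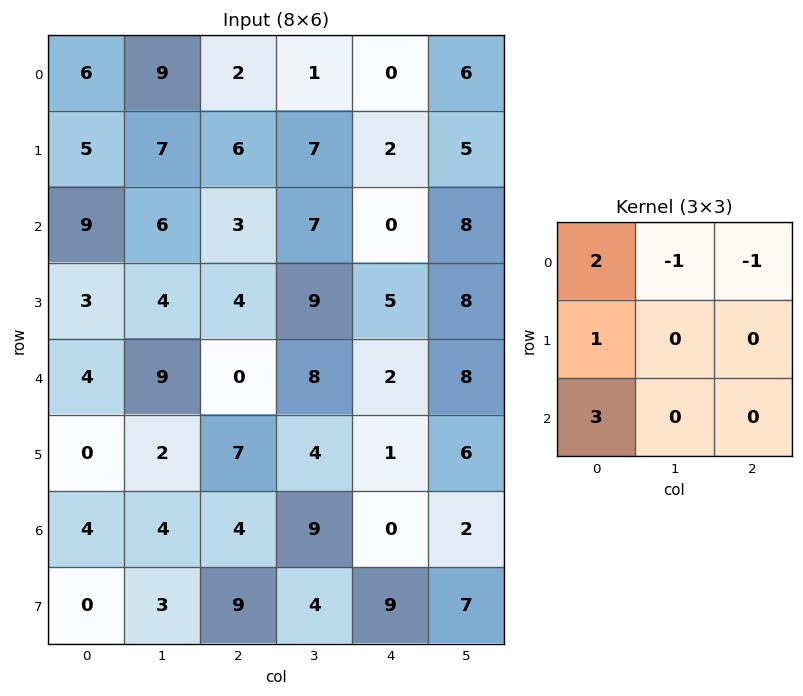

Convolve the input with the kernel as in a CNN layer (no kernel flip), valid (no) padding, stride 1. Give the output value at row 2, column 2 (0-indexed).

The receptive field on the input at this output position is [3 7 0 / 4 9 5 / 0 8 2]. Elementwise product with the kernel and sum: 3·2 + 7·-1 + 0·-1 + 4·1 + 0·3.

3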